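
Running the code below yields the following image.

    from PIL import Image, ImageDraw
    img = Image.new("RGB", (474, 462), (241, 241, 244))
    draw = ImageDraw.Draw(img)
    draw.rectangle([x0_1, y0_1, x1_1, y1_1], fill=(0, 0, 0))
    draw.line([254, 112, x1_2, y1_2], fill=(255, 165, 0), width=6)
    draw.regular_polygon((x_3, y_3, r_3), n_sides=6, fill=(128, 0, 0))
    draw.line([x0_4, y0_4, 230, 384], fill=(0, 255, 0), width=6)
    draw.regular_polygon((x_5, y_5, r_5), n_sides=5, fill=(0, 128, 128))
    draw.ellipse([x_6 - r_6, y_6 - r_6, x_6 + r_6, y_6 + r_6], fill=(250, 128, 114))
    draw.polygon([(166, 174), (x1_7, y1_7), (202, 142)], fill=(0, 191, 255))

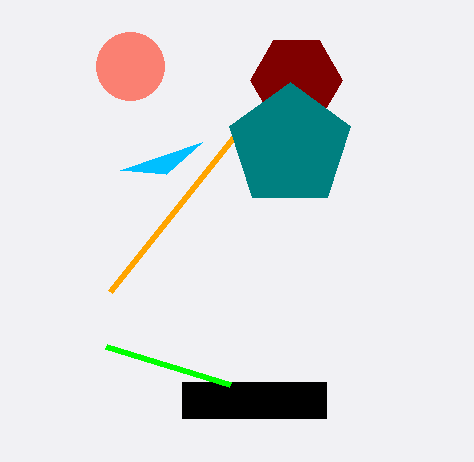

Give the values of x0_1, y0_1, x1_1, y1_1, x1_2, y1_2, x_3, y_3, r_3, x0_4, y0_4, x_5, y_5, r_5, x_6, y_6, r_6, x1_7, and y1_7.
x0_1 = 182; y0_1 = 382; x1_1 = 326; y1_1 = 418; x1_2 = 110; y1_2 = 292; x_3 = 296; y_3 = 80; r_3 = 46; x0_4 = 106; y0_4 = 346; x_5 = 290; y_5 = 146; r_5 = 64; x_6 = 130; y_6 = 66; r_6 = 34; x1_7 = 120; y1_7 = 170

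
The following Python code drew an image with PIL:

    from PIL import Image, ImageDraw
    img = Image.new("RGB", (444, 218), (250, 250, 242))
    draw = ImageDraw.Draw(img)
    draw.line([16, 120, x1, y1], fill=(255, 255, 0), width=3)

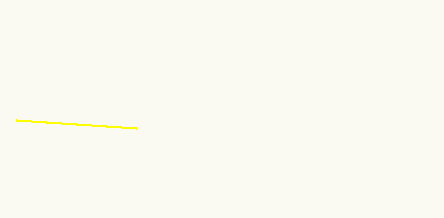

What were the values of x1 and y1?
x1 = 136; y1 = 128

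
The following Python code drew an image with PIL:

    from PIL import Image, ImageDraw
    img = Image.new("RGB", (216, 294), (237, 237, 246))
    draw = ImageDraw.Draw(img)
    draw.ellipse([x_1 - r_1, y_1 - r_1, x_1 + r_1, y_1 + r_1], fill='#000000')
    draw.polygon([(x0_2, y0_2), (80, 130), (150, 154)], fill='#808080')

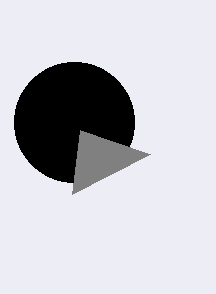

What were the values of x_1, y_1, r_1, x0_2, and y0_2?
x_1 = 74; y_1 = 122; r_1 = 60; x0_2 = 72; y0_2 = 194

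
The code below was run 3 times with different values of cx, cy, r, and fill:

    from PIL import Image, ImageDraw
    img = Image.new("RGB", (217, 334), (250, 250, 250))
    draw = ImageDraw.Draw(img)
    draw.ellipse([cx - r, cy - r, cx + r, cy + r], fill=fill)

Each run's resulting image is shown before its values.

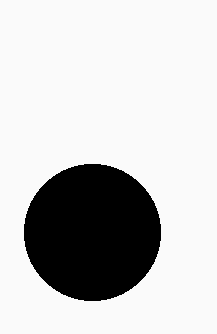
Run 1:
cx = 92, cy = 232, r = 68, fill = 'black'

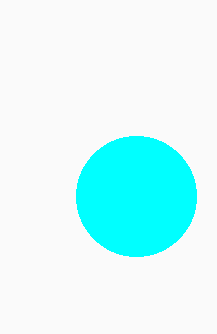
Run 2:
cx = 136
cy = 196
r = 60
fill = 'cyan'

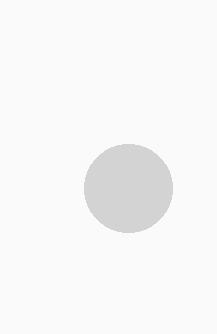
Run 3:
cx = 128
cy = 188
r = 44
fill = 'lightgray'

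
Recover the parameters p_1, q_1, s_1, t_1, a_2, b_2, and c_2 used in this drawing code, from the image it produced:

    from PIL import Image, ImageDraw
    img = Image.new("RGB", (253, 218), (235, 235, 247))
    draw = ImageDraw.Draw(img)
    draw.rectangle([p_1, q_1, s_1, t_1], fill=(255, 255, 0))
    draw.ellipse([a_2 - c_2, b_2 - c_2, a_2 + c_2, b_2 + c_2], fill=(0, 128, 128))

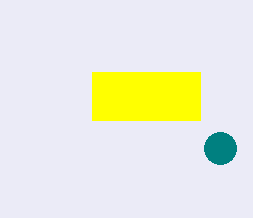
p_1 = 92, q_1 = 72, s_1 = 200, t_1 = 120, a_2 = 220, b_2 = 148, c_2 = 16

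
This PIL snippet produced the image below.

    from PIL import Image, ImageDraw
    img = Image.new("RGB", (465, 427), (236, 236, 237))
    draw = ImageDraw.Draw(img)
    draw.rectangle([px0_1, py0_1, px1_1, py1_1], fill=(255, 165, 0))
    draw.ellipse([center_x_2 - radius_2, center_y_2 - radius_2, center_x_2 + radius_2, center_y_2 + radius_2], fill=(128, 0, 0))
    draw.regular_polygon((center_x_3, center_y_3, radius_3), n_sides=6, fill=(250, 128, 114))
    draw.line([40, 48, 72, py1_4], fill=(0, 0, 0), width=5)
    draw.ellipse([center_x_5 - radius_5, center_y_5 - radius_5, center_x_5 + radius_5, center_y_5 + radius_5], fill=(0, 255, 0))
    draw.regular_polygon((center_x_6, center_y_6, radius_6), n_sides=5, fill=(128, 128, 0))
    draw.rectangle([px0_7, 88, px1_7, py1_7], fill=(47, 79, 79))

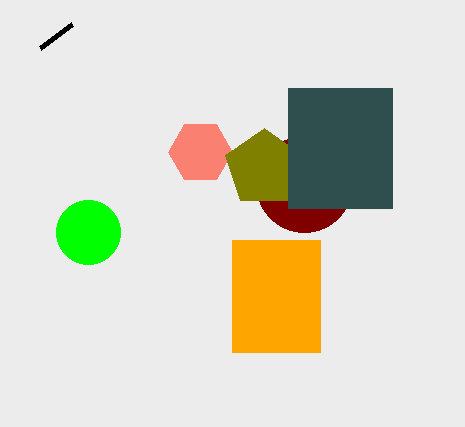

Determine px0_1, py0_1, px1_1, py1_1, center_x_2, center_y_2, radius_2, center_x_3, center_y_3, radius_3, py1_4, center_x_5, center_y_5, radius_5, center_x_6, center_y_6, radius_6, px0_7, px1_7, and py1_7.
px0_1 = 232, py0_1 = 240, px1_1 = 320, py1_1 = 352, center_x_2 = 304, center_y_2 = 184, radius_2 = 48, center_x_3 = 200, center_y_3 = 152, radius_3 = 32, py1_4 = 24, center_x_5 = 88, center_y_5 = 232, radius_5 = 32, center_x_6 = 264, center_y_6 = 168, radius_6 = 40, px0_7 = 288, px1_7 = 392, py1_7 = 208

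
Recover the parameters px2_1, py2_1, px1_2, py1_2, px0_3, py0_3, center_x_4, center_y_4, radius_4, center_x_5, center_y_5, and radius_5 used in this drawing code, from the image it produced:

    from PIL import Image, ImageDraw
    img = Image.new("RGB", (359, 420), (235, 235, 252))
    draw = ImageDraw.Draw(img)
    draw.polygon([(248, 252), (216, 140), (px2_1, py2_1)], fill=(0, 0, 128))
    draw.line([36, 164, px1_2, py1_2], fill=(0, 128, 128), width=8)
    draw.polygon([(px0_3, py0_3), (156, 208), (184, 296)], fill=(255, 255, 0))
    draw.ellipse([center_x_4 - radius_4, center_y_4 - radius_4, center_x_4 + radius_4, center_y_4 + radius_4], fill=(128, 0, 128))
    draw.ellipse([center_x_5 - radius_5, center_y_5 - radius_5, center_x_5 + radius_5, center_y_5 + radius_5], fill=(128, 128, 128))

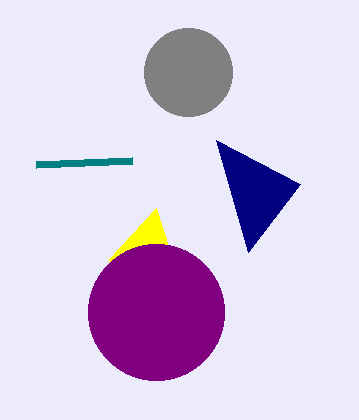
px2_1 = 300, py2_1 = 184, px1_2 = 132, py1_2 = 160, px0_3 = 108, py0_3 = 260, center_x_4 = 156, center_y_4 = 312, radius_4 = 68, center_x_5 = 188, center_y_5 = 72, radius_5 = 44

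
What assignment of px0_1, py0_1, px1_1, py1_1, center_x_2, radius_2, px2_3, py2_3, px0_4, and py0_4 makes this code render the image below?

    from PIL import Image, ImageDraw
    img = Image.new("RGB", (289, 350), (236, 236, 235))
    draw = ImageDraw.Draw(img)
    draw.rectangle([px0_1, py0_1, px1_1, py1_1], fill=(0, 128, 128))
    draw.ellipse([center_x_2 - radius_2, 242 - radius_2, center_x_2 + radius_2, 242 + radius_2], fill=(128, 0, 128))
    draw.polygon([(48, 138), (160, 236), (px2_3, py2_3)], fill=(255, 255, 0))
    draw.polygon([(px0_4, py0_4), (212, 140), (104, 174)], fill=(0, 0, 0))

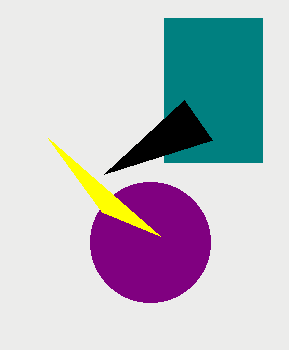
px0_1 = 164, py0_1 = 18, px1_1 = 262, py1_1 = 162, center_x_2 = 150, radius_2 = 60, px2_3 = 102, py2_3 = 212, px0_4 = 184, py0_4 = 100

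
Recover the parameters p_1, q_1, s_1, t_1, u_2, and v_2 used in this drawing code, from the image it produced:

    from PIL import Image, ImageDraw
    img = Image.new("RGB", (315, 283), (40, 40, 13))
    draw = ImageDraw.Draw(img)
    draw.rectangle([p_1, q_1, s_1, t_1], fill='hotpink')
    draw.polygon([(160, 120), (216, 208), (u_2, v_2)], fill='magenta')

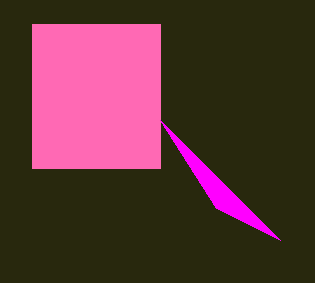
p_1 = 32, q_1 = 24, s_1 = 160, t_1 = 168, u_2 = 280, v_2 = 240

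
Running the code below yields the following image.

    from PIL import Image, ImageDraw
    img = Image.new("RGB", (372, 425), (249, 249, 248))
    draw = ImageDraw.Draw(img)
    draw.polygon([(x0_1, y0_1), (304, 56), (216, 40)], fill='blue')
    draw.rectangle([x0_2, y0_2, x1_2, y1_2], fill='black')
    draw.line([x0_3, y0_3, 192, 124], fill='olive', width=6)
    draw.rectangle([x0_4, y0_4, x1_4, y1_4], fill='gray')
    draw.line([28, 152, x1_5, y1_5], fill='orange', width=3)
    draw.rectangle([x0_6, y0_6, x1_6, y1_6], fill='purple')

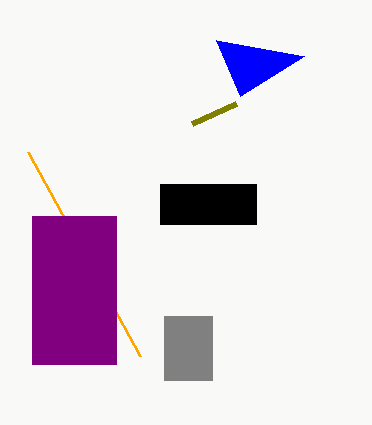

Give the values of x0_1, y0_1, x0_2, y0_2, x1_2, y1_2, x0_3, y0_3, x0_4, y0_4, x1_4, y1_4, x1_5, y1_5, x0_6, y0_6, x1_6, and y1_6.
x0_1 = 240, y0_1 = 96, x0_2 = 160, y0_2 = 184, x1_2 = 256, y1_2 = 224, x0_3 = 236, y0_3 = 104, x0_4 = 164, y0_4 = 316, x1_4 = 212, y1_4 = 380, x1_5 = 140, y1_5 = 356, x0_6 = 32, y0_6 = 216, x1_6 = 116, y1_6 = 364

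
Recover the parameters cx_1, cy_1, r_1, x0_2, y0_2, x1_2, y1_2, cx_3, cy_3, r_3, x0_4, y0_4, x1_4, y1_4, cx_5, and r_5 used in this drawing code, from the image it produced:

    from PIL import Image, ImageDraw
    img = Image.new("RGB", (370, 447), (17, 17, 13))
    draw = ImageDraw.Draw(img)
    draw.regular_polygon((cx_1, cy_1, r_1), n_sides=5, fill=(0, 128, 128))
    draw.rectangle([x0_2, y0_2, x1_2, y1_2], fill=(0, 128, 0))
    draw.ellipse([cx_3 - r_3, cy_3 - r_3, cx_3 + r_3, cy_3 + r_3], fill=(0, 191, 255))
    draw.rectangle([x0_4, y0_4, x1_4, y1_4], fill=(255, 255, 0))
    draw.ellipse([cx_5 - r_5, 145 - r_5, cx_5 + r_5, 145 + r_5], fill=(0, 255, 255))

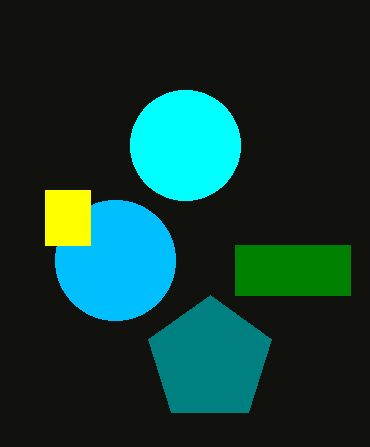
cx_1 = 210, cy_1 = 360, r_1 = 65, x0_2 = 235, y0_2 = 245, x1_2 = 350, y1_2 = 295, cx_3 = 115, cy_3 = 260, r_3 = 60, x0_4 = 45, y0_4 = 190, x1_4 = 90, y1_4 = 245, cx_5 = 185, r_5 = 55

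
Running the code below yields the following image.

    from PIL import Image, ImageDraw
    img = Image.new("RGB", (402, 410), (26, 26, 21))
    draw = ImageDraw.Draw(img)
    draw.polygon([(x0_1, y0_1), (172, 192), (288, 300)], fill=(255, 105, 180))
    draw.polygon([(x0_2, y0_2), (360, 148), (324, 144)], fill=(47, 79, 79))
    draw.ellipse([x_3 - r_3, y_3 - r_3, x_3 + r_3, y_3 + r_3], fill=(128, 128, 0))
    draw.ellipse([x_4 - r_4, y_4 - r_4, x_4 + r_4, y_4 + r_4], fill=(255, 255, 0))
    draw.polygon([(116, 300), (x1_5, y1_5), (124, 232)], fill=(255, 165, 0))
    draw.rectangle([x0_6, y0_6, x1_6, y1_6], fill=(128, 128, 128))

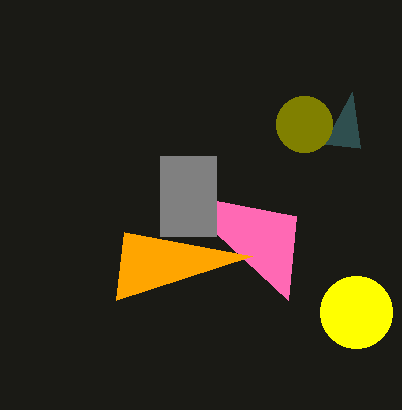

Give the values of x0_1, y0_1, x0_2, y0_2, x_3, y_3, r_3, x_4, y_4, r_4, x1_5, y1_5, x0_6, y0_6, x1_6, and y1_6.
x0_1 = 296
y0_1 = 216
x0_2 = 352
y0_2 = 92
x_3 = 304
y_3 = 124
r_3 = 28
x_4 = 356
y_4 = 312
r_4 = 36
x1_5 = 252
y1_5 = 256
x0_6 = 160
y0_6 = 156
x1_6 = 216
y1_6 = 236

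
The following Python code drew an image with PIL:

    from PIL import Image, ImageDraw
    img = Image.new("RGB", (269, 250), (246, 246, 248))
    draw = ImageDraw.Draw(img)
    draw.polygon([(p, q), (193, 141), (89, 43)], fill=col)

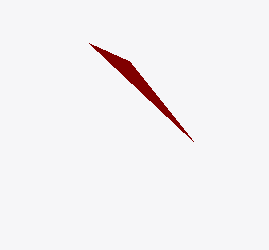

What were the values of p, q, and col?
p = 129; q = 61; col = 'maroon'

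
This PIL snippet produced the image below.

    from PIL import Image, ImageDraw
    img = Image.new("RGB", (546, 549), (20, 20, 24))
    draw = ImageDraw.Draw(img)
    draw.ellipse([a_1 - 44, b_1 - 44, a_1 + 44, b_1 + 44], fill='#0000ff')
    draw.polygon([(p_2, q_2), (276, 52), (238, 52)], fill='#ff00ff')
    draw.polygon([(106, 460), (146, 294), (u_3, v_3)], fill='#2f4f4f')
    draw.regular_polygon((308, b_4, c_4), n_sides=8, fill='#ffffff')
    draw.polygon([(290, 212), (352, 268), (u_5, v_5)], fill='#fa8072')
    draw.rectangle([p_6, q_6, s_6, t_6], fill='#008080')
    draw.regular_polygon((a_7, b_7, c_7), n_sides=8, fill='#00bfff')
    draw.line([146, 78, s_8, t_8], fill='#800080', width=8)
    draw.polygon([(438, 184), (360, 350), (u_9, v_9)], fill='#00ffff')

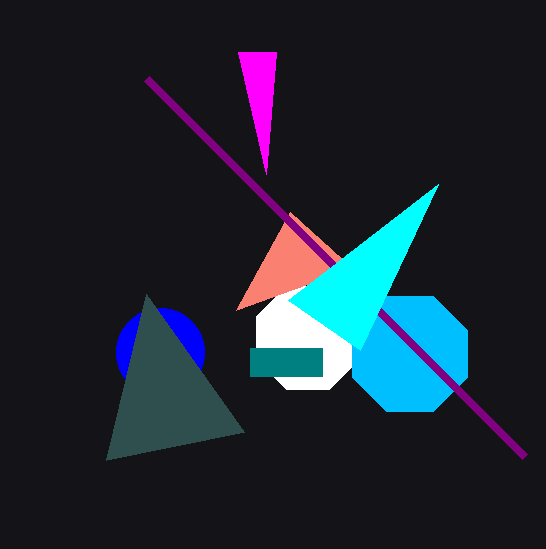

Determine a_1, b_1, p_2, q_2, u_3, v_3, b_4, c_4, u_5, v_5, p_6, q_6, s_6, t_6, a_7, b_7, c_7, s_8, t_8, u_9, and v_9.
a_1 = 160; b_1 = 352; p_2 = 266; q_2 = 174; u_3 = 244; v_3 = 432; b_4 = 338; c_4 = 56; u_5 = 236; v_5 = 310; p_6 = 250; q_6 = 348; s_6 = 322; t_6 = 376; a_7 = 410; b_7 = 354; c_7 = 62; s_8 = 524; t_8 = 456; u_9 = 288; v_9 = 300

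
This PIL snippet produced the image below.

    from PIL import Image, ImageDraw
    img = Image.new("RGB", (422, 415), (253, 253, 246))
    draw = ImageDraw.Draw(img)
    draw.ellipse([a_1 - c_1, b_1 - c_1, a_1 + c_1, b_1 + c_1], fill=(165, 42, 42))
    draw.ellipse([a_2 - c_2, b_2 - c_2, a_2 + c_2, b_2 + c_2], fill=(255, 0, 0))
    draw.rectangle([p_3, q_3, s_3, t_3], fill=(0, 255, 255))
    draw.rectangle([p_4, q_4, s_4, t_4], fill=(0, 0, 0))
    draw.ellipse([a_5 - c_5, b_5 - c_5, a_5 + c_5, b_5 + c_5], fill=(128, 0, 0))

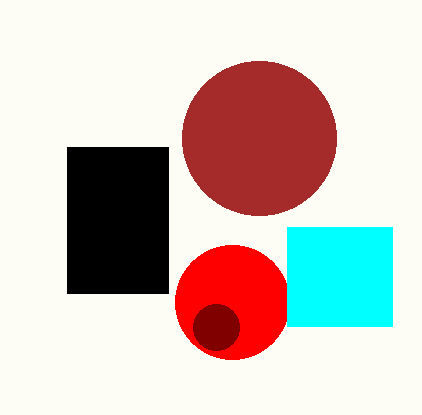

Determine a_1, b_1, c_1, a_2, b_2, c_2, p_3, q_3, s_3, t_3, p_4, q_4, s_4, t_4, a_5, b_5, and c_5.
a_1 = 259; b_1 = 138; c_1 = 77; a_2 = 232; b_2 = 302; c_2 = 57; p_3 = 287; q_3 = 227; s_3 = 392; t_3 = 326; p_4 = 67; q_4 = 147; s_4 = 168; t_4 = 293; a_5 = 216; b_5 = 327; c_5 = 23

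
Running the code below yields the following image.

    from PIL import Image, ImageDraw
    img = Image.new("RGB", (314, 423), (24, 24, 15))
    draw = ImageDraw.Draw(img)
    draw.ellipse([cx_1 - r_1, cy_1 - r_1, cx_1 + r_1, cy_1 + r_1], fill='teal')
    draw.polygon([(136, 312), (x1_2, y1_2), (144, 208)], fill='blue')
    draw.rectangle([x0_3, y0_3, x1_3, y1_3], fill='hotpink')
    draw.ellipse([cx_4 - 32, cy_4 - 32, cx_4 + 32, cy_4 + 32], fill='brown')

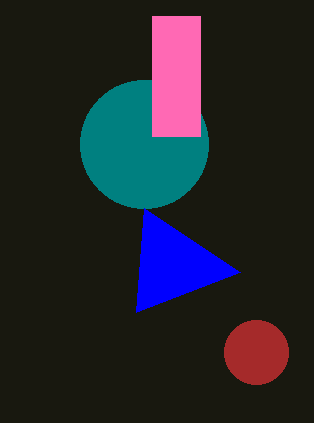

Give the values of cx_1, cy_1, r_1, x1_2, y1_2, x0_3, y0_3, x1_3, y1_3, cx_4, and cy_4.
cx_1 = 144; cy_1 = 144; r_1 = 64; x1_2 = 240; y1_2 = 272; x0_3 = 152; y0_3 = 16; x1_3 = 200; y1_3 = 136; cx_4 = 256; cy_4 = 352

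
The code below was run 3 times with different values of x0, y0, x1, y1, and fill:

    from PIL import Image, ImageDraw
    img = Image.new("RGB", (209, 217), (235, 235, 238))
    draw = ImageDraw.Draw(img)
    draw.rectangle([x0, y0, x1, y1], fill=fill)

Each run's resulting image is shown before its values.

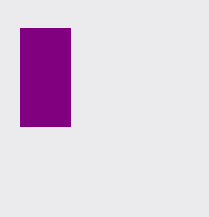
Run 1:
x0 = 20; y0 = 28; x1 = 70; y1 = 126; fill = 'purple'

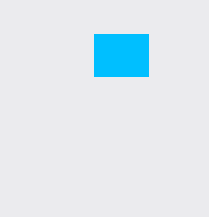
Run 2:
x0 = 94
y0 = 34
x1 = 148
y1 = 76
fill = 'deepskyblue'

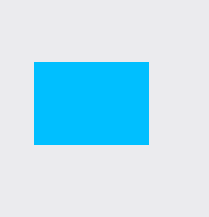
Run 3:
x0 = 34, y0 = 62, x1 = 148, y1 = 144, fill = 'deepskyblue'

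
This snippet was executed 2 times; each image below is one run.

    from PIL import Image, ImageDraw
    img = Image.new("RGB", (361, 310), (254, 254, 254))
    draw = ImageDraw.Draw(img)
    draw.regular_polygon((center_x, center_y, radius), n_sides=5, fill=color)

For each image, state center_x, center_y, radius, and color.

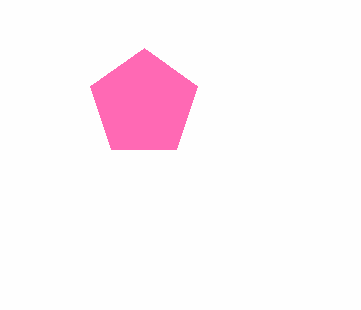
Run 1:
center_x = 144, center_y = 104, radius = 56, color = 'hotpink'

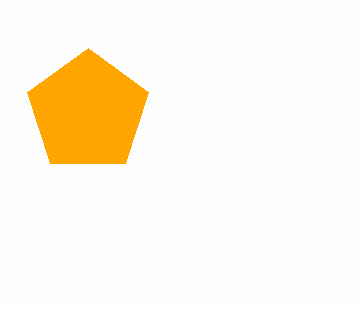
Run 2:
center_x = 88, center_y = 112, radius = 64, color = 'orange'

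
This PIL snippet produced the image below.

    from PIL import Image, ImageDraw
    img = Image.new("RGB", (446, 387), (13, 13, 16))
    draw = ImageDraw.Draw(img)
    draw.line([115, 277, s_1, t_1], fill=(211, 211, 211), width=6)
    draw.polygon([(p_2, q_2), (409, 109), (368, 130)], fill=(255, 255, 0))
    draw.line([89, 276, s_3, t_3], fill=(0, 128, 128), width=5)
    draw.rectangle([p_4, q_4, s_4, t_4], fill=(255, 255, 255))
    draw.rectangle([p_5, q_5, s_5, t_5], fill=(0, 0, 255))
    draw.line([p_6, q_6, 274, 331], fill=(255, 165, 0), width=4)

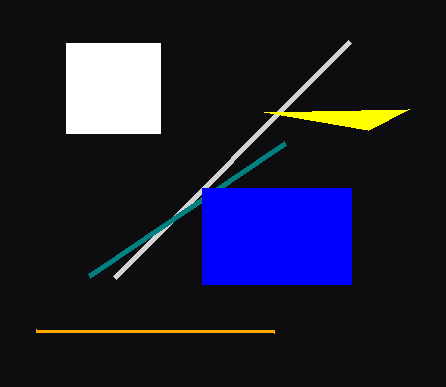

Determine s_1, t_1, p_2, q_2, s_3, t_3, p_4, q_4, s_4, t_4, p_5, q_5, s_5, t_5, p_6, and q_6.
s_1 = 350, t_1 = 41, p_2 = 264, q_2 = 112, s_3 = 285, t_3 = 143, p_4 = 66, q_4 = 43, s_4 = 160, t_4 = 133, p_5 = 202, q_5 = 188, s_5 = 351, t_5 = 284, p_6 = 36, q_6 = 330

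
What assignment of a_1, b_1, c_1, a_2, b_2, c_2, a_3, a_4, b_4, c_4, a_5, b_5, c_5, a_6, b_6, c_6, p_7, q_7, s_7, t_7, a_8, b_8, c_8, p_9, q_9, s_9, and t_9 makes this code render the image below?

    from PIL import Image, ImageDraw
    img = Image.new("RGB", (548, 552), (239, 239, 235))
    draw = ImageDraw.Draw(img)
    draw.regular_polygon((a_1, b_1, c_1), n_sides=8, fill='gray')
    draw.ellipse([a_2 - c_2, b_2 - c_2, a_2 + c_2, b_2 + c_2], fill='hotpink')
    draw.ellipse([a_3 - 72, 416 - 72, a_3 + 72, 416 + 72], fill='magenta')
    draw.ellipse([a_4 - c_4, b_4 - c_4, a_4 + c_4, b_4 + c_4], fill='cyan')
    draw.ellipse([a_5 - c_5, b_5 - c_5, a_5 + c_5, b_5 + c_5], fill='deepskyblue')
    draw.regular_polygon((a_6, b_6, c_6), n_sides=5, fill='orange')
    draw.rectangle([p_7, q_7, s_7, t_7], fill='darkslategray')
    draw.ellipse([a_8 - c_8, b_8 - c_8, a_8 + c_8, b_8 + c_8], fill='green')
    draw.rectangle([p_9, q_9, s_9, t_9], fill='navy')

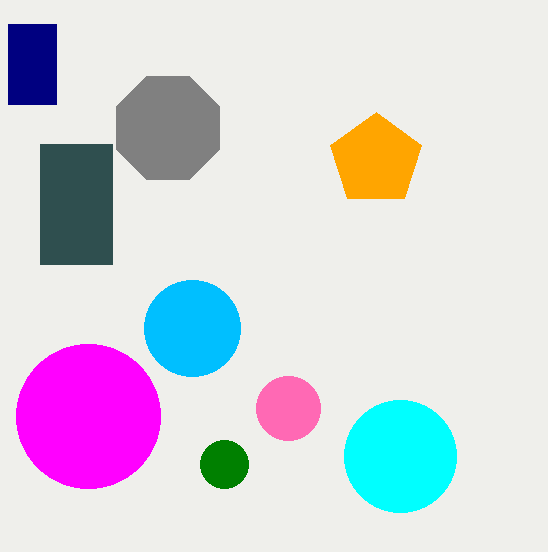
a_1 = 168, b_1 = 128, c_1 = 56, a_2 = 288, b_2 = 408, c_2 = 32, a_3 = 88, a_4 = 400, b_4 = 456, c_4 = 56, a_5 = 192, b_5 = 328, c_5 = 48, a_6 = 376, b_6 = 160, c_6 = 48, p_7 = 40, q_7 = 144, s_7 = 112, t_7 = 264, a_8 = 224, b_8 = 464, c_8 = 24, p_9 = 8, q_9 = 24, s_9 = 56, t_9 = 104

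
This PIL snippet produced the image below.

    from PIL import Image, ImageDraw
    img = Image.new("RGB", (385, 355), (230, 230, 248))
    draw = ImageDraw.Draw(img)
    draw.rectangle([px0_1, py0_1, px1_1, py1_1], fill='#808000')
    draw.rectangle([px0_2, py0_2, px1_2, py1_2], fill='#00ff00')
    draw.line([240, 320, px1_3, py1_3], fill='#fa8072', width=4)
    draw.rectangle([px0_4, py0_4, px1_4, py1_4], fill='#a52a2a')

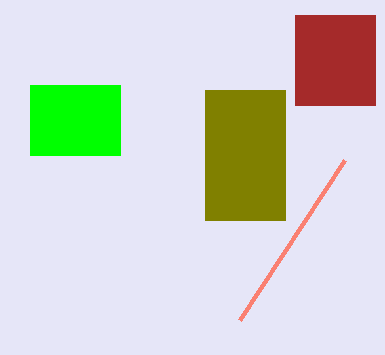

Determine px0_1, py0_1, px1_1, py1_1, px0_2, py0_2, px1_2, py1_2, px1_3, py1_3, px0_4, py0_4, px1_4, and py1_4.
px0_1 = 205; py0_1 = 90; px1_1 = 285; py1_1 = 220; px0_2 = 30; py0_2 = 85; px1_2 = 120; py1_2 = 155; px1_3 = 345; py1_3 = 160; px0_4 = 295; py0_4 = 15; px1_4 = 375; py1_4 = 105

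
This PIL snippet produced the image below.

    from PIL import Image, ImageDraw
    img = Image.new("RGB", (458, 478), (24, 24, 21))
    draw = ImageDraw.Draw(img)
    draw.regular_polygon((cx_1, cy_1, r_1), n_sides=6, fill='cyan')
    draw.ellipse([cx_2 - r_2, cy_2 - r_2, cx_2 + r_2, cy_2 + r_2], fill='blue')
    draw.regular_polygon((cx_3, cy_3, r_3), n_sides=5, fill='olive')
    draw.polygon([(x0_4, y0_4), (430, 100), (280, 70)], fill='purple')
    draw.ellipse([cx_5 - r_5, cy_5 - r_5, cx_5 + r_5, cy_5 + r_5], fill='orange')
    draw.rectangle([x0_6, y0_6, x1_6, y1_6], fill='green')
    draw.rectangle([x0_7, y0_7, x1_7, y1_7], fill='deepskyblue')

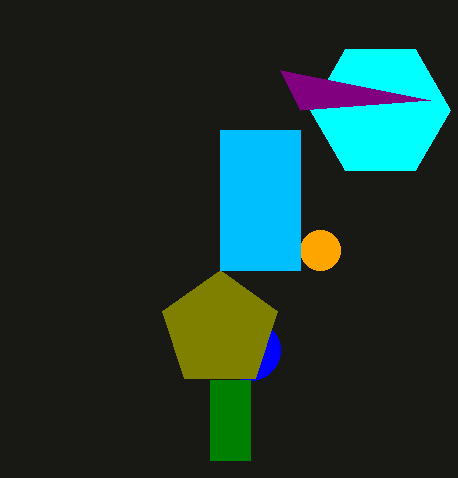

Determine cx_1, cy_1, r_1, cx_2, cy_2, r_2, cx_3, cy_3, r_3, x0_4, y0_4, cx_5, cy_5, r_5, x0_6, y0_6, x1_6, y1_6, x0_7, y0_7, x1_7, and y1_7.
cx_1 = 380, cy_1 = 110, r_1 = 70, cx_2 = 250, cy_2 = 350, r_2 = 30, cx_3 = 220, cy_3 = 330, r_3 = 60, x0_4 = 300, y0_4 = 110, cx_5 = 320, cy_5 = 250, r_5 = 20, x0_6 = 210, y0_6 = 380, x1_6 = 250, y1_6 = 460, x0_7 = 220, y0_7 = 130, x1_7 = 300, y1_7 = 270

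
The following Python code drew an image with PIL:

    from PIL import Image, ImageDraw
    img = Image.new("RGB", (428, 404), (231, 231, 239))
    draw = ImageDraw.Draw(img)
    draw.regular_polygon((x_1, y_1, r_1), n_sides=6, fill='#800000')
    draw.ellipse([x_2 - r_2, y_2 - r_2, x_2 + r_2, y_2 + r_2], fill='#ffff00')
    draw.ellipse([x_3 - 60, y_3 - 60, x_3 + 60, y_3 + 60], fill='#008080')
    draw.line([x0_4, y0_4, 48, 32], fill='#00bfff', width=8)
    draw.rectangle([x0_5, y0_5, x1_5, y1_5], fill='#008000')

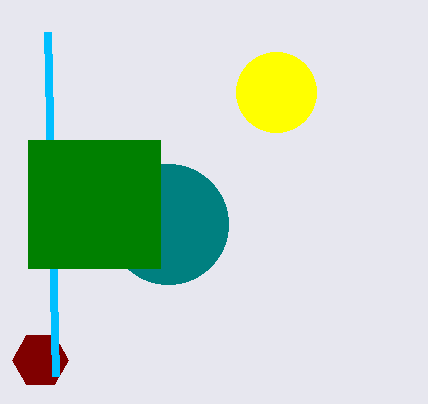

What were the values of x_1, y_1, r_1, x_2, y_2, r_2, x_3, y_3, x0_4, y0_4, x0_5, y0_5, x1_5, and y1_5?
x_1 = 40; y_1 = 360; r_1 = 28; x_2 = 276; y_2 = 92; r_2 = 40; x_3 = 168; y_3 = 224; x0_4 = 56; y0_4 = 376; x0_5 = 28; y0_5 = 140; x1_5 = 160; y1_5 = 268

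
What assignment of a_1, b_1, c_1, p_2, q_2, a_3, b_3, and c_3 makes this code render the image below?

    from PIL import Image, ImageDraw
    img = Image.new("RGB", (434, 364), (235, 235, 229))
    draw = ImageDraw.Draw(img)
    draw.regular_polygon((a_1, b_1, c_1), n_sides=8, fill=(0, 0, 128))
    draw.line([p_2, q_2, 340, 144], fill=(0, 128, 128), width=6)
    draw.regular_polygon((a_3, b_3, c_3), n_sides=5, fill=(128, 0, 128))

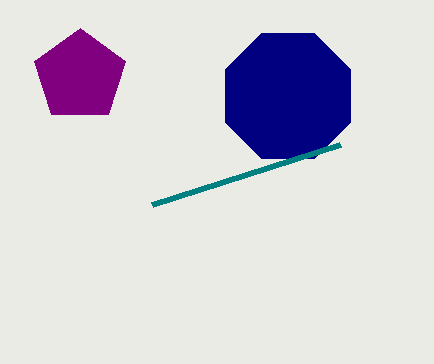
a_1 = 288, b_1 = 96, c_1 = 68, p_2 = 152, q_2 = 204, a_3 = 80, b_3 = 76, c_3 = 48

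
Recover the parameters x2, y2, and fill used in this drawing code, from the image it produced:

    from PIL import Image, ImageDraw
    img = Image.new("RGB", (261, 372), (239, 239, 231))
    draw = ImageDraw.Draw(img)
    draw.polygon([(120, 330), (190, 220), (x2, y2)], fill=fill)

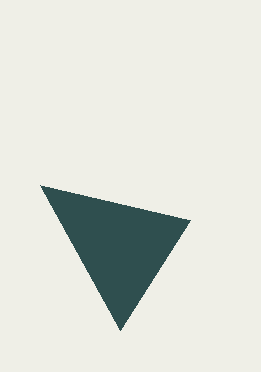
x2 = 40, y2 = 185, fill = 'darkslategray'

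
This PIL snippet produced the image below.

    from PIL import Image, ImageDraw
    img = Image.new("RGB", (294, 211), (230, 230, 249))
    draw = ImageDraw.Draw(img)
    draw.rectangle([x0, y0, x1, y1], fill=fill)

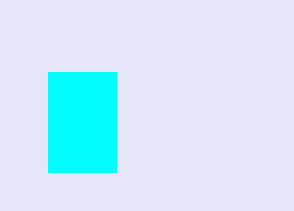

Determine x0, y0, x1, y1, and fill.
x0 = 48
y0 = 72
x1 = 116
y1 = 172
fill = 'cyan'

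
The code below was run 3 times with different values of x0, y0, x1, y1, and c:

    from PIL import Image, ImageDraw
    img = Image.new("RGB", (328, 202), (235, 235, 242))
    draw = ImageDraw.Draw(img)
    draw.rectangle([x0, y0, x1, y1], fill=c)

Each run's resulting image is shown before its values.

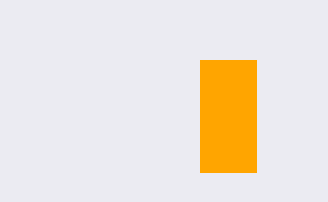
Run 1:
x0 = 200
y0 = 60
x1 = 256
y1 = 172
c = 'orange'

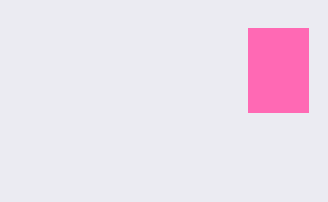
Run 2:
x0 = 248, y0 = 28, x1 = 308, y1 = 112, c = 'hotpink'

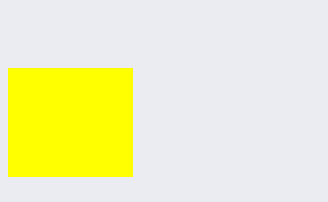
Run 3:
x0 = 8
y0 = 68
x1 = 132
y1 = 176
c = 'yellow'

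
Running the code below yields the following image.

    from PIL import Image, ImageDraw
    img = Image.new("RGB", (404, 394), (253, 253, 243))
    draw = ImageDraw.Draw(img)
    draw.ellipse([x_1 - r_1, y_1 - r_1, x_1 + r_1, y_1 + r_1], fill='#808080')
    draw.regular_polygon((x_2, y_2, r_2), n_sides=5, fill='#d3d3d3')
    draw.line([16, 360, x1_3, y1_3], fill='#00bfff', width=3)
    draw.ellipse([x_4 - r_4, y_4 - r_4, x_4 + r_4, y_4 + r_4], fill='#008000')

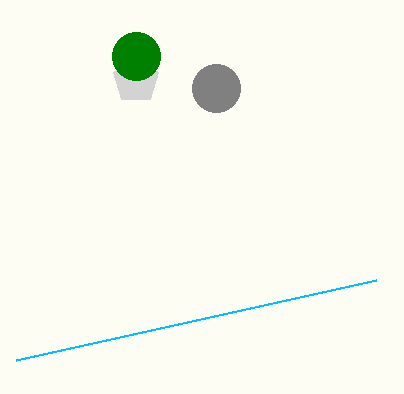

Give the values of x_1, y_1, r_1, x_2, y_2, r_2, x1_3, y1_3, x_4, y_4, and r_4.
x_1 = 216; y_1 = 88; r_1 = 24; x_2 = 136; y_2 = 80; r_2 = 24; x1_3 = 376; y1_3 = 280; x_4 = 136; y_4 = 56; r_4 = 24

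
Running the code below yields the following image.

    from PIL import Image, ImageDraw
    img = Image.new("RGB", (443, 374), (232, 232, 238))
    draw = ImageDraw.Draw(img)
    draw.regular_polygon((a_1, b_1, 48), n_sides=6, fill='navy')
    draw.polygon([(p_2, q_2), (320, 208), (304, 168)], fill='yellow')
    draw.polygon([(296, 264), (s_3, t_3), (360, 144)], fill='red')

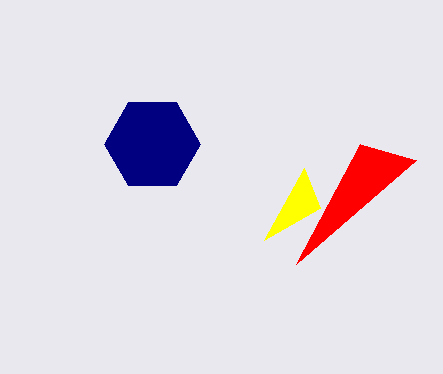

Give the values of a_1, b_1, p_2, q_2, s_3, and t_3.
a_1 = 152, b_1 = 144, p_2 = 264, q_2 = 240, s_3 = 416, t_3 = 160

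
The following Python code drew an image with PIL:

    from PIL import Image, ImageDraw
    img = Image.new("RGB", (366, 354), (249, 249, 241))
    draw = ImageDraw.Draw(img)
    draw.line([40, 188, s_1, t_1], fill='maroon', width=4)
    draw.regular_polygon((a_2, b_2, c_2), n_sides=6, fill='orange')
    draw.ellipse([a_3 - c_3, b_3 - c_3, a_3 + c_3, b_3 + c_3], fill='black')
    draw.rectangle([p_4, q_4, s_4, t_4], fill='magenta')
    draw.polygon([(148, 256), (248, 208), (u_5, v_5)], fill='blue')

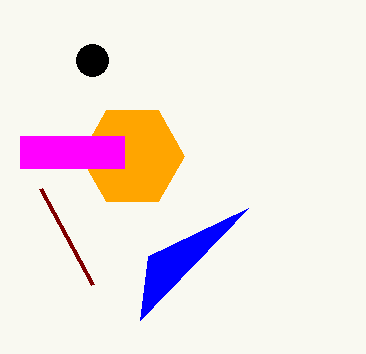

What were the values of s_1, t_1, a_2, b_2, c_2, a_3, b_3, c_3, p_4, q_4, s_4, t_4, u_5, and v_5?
s_1 = 92
t_1 = 284
a_2 = 132
b_2 = 156
c_2 = 52
a_3 = 92
b_3 = 60
c_3 = 16
p_4 = 20
q_4 = 136
s_4 = 124
t_4 = 168
u_5 = 140
v_5 = 320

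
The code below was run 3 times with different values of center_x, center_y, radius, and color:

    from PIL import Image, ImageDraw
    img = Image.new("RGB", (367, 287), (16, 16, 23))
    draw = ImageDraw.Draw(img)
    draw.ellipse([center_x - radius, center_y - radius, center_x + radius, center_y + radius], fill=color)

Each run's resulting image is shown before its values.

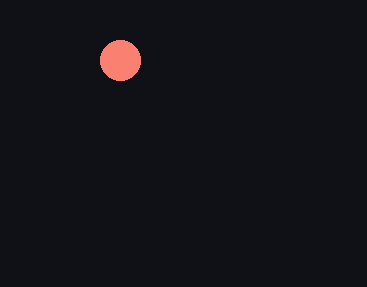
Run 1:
center_x = 120, center_y = 60, radius = 20, color = 'salmon'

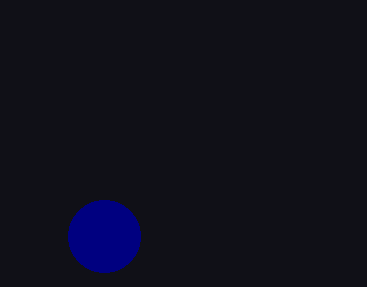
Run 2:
center_x = 104
center_y = 236
radius = 36
color = 'navy'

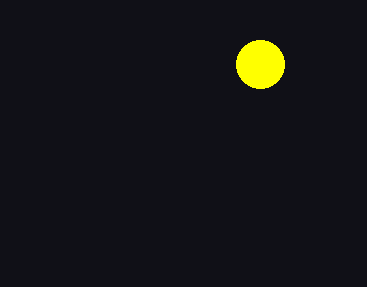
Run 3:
center_x = 260; center_y = 64; radius = 24; color = 'yellow'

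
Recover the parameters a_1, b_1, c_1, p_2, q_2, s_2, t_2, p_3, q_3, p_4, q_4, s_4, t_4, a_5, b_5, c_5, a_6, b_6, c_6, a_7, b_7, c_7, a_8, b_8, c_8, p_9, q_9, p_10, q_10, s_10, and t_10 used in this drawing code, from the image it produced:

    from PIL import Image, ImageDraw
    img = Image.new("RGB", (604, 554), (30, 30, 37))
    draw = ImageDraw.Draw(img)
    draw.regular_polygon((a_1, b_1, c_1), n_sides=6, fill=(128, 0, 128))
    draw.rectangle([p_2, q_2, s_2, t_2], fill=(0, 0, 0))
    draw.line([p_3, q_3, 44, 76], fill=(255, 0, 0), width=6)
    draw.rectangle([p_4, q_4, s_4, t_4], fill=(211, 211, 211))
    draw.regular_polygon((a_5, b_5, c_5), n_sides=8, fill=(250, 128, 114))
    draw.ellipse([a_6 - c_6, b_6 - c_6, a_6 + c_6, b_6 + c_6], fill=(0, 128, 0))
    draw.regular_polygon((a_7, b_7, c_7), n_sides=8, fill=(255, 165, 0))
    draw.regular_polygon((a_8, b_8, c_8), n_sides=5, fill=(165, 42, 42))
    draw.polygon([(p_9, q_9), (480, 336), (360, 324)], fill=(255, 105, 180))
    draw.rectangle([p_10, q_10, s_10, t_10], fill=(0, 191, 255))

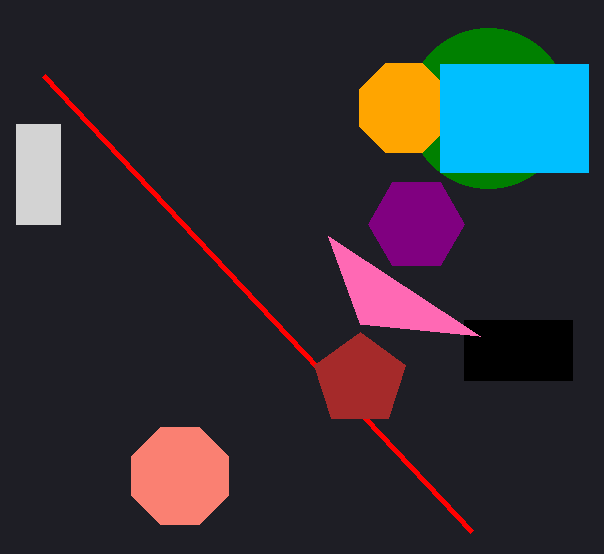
a_1 = 416
b_1 = 224
c_1 = 48
p_2 = 464
q_2 = 320
s_2 = 572
t_2 = 380
p_3 = 472
q_3 = 532
p_4 = 16
q_4 = 124
s_4 = 60
t_4 = 224
a_5 = 180
b_5 = 476
c_5 = 52
a_6 = 488
b_6 = 108
c_6 = 80
a_7 = 404
b_7 = 108
c_7 = 48
a_8 = 360
b_8 = 380
c_8 = 48
p_9 = 328
q_9 = 236
p_10 = 440
q_10 = 64
s_10 = 588
t_10 = 172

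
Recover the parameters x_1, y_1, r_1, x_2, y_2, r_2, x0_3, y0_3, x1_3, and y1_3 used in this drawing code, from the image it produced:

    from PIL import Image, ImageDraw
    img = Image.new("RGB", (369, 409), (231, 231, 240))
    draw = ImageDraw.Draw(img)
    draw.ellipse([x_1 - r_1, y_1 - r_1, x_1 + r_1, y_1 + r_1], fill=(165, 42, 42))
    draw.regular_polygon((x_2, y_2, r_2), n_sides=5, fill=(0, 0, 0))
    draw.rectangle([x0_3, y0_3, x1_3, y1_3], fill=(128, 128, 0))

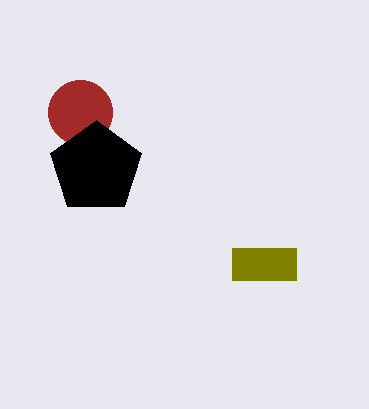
x_1 = 80, y_1 = 112, r_1 = 32, x_2 = 96, y_2 = 168, r_2 = 48, x0_3 = 232, y0_3 = 248, x1_3 = 296, y1_3 = 280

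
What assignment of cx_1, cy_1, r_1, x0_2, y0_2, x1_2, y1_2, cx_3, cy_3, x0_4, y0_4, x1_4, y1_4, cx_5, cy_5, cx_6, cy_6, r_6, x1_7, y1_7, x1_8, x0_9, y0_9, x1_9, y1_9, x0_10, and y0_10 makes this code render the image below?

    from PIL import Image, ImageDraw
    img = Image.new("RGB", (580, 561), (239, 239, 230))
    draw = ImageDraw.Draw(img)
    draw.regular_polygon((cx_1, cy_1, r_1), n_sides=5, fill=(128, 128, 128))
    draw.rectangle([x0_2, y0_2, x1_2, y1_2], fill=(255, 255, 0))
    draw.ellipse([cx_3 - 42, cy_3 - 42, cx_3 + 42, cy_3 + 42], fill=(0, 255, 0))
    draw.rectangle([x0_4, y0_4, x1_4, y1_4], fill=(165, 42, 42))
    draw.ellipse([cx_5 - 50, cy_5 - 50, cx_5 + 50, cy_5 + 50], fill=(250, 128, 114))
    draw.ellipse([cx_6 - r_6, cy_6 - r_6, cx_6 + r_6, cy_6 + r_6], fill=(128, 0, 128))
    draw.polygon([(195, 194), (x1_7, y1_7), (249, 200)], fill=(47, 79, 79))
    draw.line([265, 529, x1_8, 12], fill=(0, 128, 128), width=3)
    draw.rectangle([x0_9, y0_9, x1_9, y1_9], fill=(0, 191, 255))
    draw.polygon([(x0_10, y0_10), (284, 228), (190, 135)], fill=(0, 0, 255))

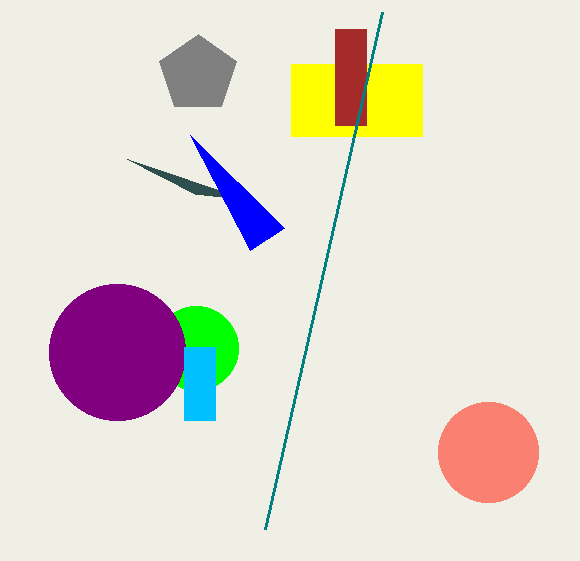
cx_1 = 198
cy_1 = 74
r_1 = 40
x0_2 = 291
y0_2 = 64
x1_2 = 422
y1_2 = 136
cx_3 = 196
cy_3 = 348
x0_4 = 335
y0_4 = 29
x1_4 = 366
y1_4 = 125
cx_5 = 488
cy_5 = 452
cx_6 = 117
cy_6 = 352
r_6 = 68
x1_7 = 127
y1_7 = 159
x1_8 = 382
x0_9 = 184
y0_9 = 347
x1_9 = 215
y1_9 = 420
x0_10 = 250
y0_10 = 250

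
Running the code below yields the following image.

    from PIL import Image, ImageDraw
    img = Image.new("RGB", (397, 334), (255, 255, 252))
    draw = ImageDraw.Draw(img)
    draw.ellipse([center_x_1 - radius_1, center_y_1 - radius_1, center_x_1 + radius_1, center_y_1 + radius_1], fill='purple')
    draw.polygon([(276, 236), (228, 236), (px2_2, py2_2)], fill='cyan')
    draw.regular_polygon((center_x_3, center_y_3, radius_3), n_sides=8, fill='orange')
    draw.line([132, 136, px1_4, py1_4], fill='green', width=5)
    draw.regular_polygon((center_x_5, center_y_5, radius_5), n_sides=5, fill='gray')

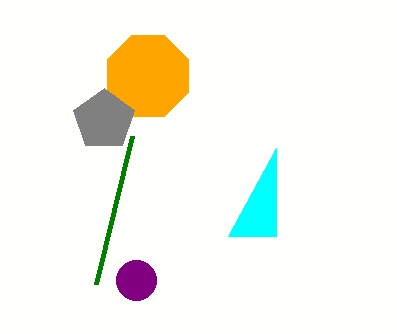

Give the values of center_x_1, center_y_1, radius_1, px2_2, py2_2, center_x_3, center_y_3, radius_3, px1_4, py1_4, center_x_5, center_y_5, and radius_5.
center_x_1 = 136, center_y_1 = 280, radius_1 = 20, px2_2 = 276, py2_2 = 148, center_x_3 = 148, center_y_3 = 76, radius_3 = 44, px1_4 = 96, py1_4 = 284, center_x_5 = 104, center_y_5 = 120, radius_5 = 32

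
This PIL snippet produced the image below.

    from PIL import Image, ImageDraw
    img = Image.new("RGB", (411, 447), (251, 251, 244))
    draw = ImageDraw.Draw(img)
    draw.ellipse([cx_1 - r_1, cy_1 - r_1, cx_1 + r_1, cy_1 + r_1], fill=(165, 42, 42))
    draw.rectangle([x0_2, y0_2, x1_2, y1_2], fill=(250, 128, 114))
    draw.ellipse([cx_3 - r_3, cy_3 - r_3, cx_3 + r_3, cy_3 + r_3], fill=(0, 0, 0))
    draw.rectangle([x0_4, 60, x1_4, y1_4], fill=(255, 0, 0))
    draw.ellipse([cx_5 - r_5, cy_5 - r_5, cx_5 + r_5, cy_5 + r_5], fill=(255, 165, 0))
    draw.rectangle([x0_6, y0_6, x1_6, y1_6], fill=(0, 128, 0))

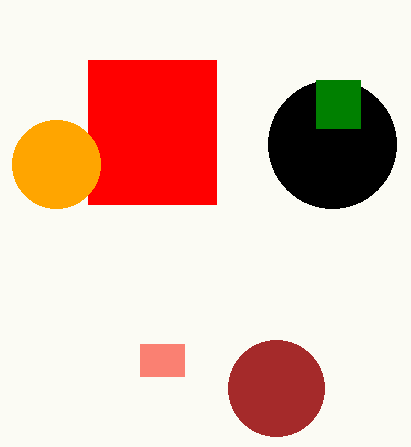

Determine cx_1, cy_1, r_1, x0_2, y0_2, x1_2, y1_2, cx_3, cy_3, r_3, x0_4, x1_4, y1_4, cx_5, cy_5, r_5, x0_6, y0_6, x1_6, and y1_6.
cx_1 = 276
cy_1 = 388
r_1 = 48
x0_2 = 140
y0_2 = 344
x1_2 = 184
y1_2 = 376
cx_3 = 332
cy_3 = 144
r_3 = 64
x0_4 = 88
x1_4 = 216
y1_4 = 204
cx_5 = 56
cy_5 = 164
r_5 = 44
x0_6 = 316
y0_6 = 80
x1_6 = 360
y1_6 = 128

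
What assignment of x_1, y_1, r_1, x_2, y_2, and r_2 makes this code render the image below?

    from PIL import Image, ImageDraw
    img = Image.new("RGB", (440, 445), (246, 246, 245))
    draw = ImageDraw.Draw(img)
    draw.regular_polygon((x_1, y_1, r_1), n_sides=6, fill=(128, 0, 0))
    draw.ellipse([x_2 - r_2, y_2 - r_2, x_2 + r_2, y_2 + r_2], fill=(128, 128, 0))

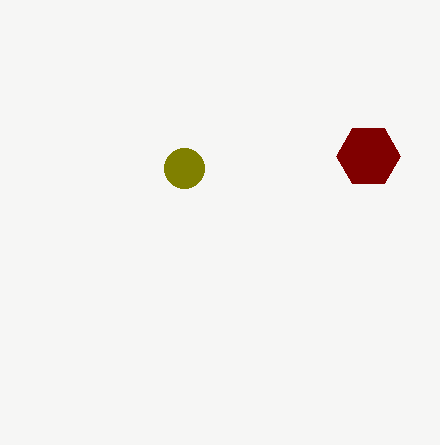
x_1 = 368
y_1 = 156
r_1 = 32
x_2 = 184
y_2 = 168
r_2 = 20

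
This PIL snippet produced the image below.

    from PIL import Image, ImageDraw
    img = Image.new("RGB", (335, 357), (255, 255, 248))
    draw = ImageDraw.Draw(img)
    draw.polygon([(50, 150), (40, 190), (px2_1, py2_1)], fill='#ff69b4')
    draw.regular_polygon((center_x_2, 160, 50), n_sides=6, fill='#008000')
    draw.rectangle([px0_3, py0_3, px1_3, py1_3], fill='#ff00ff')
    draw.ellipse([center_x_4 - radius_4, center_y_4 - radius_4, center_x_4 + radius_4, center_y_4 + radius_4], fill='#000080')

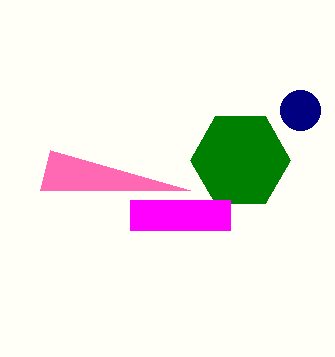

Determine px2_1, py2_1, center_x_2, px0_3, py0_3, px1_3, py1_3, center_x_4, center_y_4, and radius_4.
px2_1 = 190
py2_1 = 190
center_x_2 = 240
px0_3 = 130
py0_3 = 200
px1_3 = 230
py1_3 = 230
center_x_4 = 300
center_y_4 = 110
radius_4 = 20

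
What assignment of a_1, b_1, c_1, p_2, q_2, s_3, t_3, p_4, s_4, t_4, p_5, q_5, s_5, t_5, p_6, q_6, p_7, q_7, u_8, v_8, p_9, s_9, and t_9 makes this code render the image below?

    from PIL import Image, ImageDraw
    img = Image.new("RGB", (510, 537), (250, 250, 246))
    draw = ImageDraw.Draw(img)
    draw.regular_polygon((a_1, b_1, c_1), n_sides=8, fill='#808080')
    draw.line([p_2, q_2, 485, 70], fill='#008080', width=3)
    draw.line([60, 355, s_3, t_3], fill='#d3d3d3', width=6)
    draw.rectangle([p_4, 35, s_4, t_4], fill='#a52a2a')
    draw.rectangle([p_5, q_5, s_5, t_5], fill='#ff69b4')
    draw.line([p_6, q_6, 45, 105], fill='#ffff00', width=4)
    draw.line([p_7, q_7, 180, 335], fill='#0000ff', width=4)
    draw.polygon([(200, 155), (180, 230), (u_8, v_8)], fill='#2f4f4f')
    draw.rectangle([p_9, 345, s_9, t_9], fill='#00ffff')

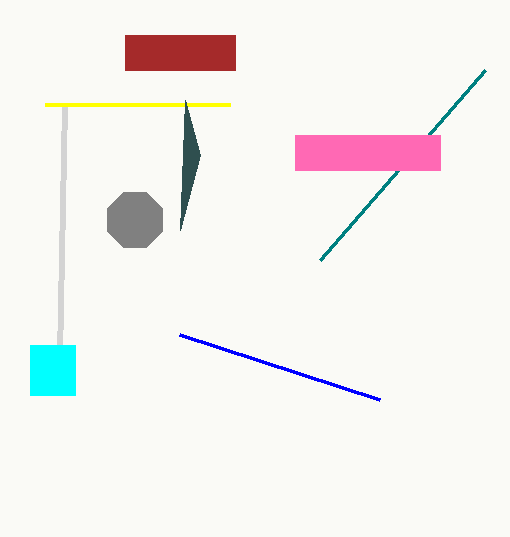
a_1 = 135
b_1 = 220
c_1 = 30
p_2 = 320
q_2 = 260
s_3 = 65
t_3 = 105
p_4 = 125
s_4 = 235
t_4 = 70
p_5 = 295
q_5 = 135
s_5 = 440
t_5 = 170
p_6 = 230
q_6 = 105
p_7 = 380
q_7 = 400
u_8 = 185
v_8 = 100
p_9 = 30
s_9 = 75
t_9 = 395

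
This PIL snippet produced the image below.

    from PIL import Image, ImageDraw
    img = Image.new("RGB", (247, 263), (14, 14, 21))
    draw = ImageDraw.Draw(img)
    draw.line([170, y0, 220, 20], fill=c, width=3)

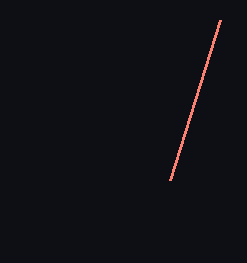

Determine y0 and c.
y0 = 180, c = 'salmon'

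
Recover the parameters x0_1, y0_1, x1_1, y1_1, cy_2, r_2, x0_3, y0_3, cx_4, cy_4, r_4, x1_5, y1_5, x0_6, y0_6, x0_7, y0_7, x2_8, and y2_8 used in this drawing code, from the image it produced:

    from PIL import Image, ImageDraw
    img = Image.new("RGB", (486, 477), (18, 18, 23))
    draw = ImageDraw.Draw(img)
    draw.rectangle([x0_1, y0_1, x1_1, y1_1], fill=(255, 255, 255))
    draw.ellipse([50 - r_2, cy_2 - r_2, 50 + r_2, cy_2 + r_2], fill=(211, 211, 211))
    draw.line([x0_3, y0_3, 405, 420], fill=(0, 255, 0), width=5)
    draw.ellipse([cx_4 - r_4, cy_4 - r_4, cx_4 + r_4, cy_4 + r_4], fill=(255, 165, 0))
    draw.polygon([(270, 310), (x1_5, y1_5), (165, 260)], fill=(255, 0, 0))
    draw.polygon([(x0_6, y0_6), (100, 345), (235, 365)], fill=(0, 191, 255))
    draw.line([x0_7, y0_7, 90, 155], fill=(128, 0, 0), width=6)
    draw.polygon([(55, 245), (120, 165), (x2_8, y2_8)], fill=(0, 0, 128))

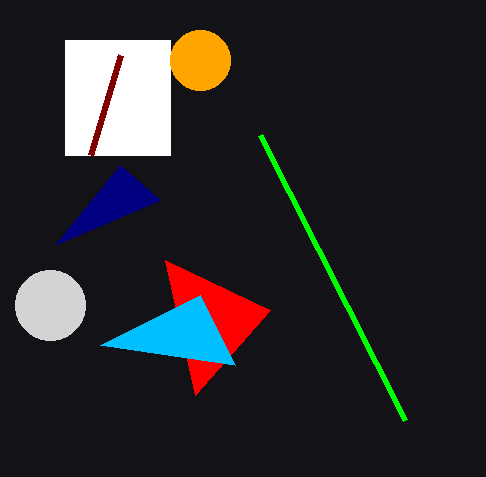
x0_1 = 65, y0_1 = 40, x1_1 = 170, y1_1 = 155, cy_2 = 305, r_2 = 35, x0_3 = 260, y0_3 = 135, cx_4 = 200, cy_4 = 60, r_4 = 30, x1_5 = 195, y1_5 = 395, x0_6 = 200, y0_6 = 295, x0_7 = 120, y0_7 = 55, x2_8 = 160, y2_8 = 200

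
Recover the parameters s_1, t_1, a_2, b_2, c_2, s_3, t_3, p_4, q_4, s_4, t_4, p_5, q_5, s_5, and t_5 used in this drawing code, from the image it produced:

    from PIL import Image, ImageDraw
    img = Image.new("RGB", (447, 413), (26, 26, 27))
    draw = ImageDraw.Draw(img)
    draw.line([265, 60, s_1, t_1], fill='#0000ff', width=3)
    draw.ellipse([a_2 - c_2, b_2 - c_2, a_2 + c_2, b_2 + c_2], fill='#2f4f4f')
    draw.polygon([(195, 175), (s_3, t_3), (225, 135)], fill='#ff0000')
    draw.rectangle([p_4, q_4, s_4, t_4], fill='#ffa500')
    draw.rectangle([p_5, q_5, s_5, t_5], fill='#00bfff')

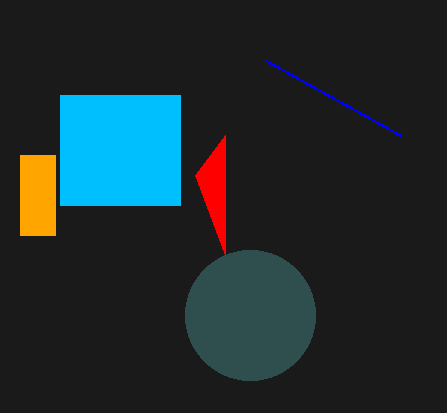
s_1 = 400, t_1 = 135, a_2 = 250, b_2 = 315, c_2 = 65, s_3 = 225, t_3 = 255, p_4 = 20, q_4 = 155, s_4 = 55, t_4 = 235, p_5 = 60, q_5 = 95, s_5 = 180, t_5 = 205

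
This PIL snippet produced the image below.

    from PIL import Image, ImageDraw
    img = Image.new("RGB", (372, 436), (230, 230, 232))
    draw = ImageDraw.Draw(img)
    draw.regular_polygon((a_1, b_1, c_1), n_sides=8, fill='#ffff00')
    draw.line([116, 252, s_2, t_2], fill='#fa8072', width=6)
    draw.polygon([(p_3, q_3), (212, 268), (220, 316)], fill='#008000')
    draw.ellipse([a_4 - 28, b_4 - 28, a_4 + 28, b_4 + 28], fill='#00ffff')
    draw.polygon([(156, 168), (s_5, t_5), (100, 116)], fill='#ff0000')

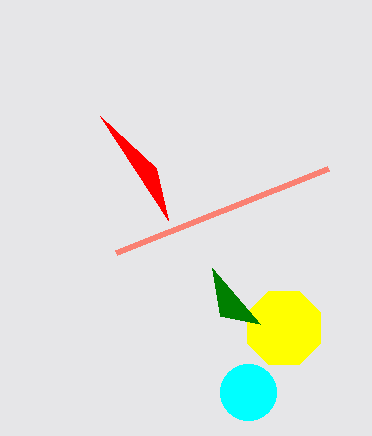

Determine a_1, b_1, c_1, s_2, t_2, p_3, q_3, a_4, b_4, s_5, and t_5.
a_1 = 284
b_1 = 328
c_1 = 40
s_2 = 328
t_2 = 168
p_3 = 260
q_3 = 324
a_4 = 248
b_4 = 392
s_5 = 168
t_5 = 220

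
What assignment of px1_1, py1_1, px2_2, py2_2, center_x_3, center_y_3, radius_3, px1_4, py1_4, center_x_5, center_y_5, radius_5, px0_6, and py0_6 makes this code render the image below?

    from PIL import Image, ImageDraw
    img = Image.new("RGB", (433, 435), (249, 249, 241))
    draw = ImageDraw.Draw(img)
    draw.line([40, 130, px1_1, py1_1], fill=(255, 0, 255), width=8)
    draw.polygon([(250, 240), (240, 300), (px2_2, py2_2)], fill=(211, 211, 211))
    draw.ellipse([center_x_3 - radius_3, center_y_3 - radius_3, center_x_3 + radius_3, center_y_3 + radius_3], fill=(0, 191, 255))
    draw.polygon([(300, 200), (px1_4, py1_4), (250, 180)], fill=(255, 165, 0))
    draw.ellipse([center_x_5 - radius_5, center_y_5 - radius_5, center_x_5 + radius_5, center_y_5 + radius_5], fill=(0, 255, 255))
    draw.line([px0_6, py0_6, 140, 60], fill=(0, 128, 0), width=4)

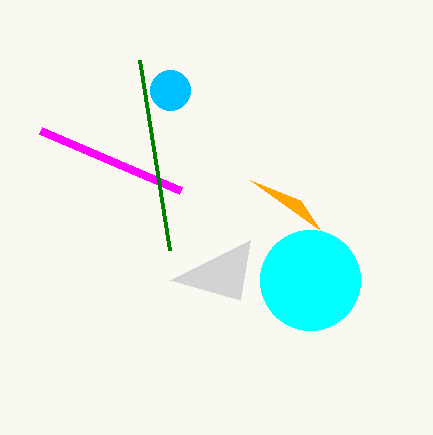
px1_1 = 180, py1_1 = 190, px2_2 = 170, py2_2 = 280, center_x_3 = 170, center_y_3 = 90, radius_3 = 20, px1_4 = 320, py1_4 = 230, center_x_5 = 310, center_y_5 = 280, radius_5 = 50, px0_6 = 170, py0_6 = 250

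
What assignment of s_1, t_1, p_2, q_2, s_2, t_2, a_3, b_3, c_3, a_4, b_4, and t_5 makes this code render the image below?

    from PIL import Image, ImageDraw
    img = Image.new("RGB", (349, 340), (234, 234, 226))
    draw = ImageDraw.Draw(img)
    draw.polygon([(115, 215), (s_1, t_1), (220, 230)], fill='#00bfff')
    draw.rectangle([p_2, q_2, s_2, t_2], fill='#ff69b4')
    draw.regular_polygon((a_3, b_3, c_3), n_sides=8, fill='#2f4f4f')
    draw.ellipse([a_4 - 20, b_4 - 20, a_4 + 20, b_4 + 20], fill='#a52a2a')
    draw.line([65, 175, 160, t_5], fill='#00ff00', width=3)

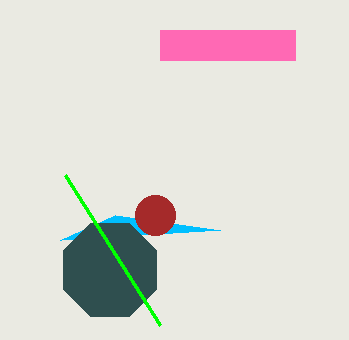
s_1 = 60
t_1 = 240
p_2 = 160
q_2 = 30
s_2 = 295
t_2 = 60
a_3 = 110
b_3 = 270
c_3 = 50
a_4 = 155
b_4 = 215
t_5 = 325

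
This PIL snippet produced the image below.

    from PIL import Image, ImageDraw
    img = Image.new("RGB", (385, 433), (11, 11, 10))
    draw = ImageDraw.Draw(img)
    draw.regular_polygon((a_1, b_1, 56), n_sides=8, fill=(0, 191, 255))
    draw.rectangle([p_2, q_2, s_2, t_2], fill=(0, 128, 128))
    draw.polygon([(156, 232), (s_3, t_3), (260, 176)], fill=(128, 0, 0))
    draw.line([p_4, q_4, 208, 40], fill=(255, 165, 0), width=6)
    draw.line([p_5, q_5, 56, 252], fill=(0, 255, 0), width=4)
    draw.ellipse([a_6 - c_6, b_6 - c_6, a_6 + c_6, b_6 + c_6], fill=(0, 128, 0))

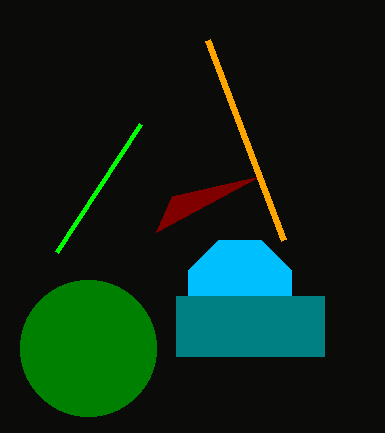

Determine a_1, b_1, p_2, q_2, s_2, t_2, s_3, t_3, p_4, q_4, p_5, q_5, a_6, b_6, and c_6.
a_1 = 240; b_1 = 292; p_2 = 176; q_2 = 296; s_2 = 324; t_2 = 356; s_3 = 172; t_3 = 196; p_4 = 284; q_4 = 240; p_5 = 140; q_5 = 124; a_6 = 88; b_6 = 348; c_6 = 68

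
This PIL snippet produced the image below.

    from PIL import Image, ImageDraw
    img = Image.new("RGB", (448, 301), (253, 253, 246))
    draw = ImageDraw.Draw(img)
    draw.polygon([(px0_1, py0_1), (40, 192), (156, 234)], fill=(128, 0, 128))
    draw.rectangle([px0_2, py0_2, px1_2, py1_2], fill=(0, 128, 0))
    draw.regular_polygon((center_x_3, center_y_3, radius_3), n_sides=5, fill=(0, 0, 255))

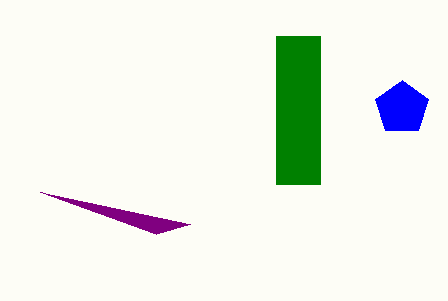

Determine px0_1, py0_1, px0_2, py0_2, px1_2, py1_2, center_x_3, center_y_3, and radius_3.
px0_1 = 190; py0_1 = 224; px0_2 = 276; py0_2 = 36; px1_2 = 320; py1_2 = 184; center_x_3 = 402; center_y_3 = 108; radius_3 = 28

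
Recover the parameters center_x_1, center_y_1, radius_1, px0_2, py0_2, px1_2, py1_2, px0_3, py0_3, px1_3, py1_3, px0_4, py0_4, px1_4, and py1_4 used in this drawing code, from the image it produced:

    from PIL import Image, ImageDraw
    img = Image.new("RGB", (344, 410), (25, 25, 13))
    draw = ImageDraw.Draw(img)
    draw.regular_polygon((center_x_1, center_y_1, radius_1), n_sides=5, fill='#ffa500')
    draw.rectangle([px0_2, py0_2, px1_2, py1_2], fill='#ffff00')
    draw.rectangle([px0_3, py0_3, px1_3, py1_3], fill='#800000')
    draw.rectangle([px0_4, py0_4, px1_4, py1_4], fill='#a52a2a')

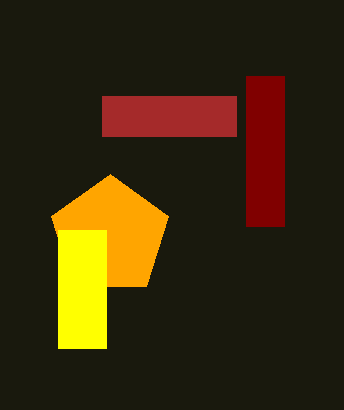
center_x_1 = 110, center_y_1 = 236, radius_1 = 62, px0_2 = 58, py0_2 = 230, px1_2 = 106, py1_2 = 348, px0_3 = 246, py0_3 = 76, px1_3 = 284, py1_3 = 226, px0_4 = 102, py0_4 = 96, px1_4 = 236, py1_4 = 136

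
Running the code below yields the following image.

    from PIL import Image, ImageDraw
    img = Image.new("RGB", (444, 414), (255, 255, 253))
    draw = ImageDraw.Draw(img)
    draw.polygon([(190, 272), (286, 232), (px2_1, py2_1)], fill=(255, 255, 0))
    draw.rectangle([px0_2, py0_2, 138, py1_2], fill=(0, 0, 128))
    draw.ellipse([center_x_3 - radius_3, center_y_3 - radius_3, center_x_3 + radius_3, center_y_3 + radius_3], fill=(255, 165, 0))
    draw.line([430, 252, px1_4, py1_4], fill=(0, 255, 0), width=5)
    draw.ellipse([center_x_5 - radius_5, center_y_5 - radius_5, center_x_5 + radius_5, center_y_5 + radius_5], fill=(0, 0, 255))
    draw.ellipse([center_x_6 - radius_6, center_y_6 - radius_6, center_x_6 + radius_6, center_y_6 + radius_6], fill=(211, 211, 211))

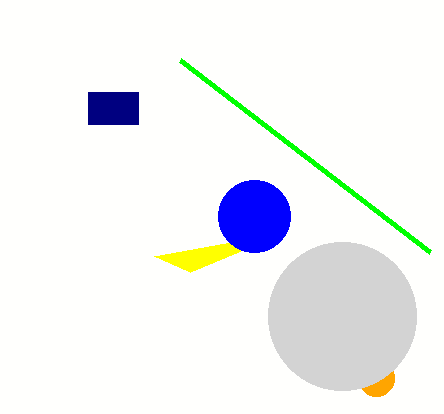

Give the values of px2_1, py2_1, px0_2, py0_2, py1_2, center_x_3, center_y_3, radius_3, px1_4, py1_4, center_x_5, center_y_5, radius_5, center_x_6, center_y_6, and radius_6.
px2_1 = 154
py2_1 = 256
px0_2 = 88
py0_2 = 92
py1_2 = 124
center_x_3 = 376
center_y_3 = 378
radius_3 = 18
px1_4 = 180
py1_4 = 60
center_x_5 = 254
center_y_5 = 216
radius_5 = 36
center_x_6 = 342
center_y_6 = 316
radius_6 = 74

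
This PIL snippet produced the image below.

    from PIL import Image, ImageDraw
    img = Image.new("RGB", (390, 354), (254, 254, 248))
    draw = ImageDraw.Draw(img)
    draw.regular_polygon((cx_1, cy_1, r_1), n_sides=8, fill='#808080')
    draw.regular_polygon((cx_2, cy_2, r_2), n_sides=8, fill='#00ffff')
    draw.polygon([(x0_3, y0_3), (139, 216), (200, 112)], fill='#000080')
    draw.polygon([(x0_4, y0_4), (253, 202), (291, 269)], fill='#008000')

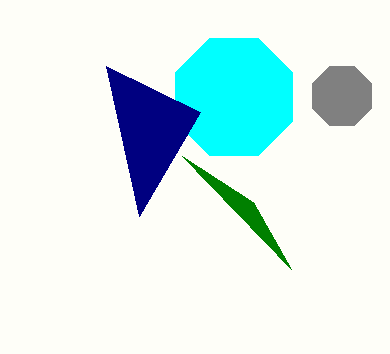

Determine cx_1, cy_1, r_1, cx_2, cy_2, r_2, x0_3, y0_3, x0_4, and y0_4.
cx_1 = 342; cy_1 = 96; r_1 = 32; cx_2 = 234; cy_2 = 97; r_2 = 63; x0_3 = 106; y0_3 = 66; x0_4 = 182; y0_4 = 156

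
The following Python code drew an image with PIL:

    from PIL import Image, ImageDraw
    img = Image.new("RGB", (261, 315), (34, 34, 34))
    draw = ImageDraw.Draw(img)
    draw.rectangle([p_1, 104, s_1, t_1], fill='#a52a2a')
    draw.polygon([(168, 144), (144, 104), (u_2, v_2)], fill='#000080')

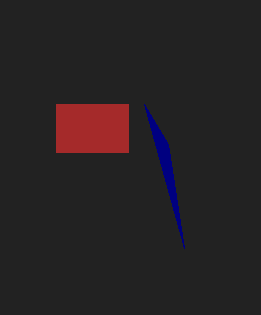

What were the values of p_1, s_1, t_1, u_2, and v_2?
p_1 = 56
s_1 = 128
t_1 = 152
u_2 = 184
v_2 = 248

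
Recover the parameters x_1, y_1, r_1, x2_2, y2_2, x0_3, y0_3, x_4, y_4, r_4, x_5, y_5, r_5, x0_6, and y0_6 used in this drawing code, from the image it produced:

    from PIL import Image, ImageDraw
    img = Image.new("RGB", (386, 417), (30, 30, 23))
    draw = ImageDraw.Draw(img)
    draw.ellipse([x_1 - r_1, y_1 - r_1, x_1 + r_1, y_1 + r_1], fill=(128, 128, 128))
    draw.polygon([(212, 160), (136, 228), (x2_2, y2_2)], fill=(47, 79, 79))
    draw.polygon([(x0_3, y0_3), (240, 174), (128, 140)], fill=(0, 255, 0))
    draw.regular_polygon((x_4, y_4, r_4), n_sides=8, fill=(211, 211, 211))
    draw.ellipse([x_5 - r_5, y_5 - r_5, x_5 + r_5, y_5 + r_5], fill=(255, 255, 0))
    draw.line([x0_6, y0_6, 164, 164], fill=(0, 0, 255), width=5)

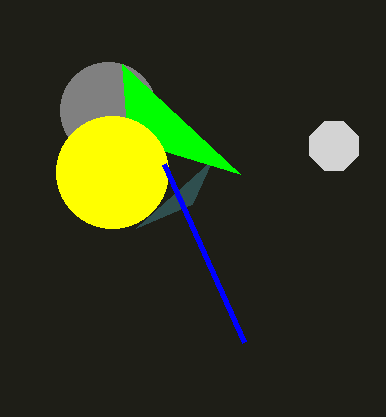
x_1 = 108
y_1 = 110
r_1 = 48
x2_2 = 192
y2_2 = 204
x0_3 = 122
y0_3 = 64
x_4 = 334
y_4 = 146
r_4 = 26
x_5 = 112
y_5 = 172
r_5 = 56
x0_6 = 244
y0_6 = 342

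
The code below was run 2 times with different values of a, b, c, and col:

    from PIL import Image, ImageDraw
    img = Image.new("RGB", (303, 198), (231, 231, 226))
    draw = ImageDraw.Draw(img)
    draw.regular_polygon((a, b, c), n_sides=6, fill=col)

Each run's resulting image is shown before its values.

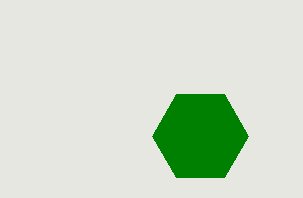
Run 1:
a = 200; b = 136; c = 48; col = 'green'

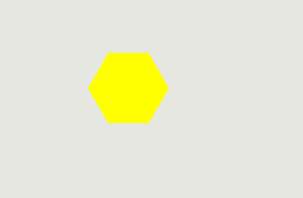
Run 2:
a = 128; b = 88; c = 40; col = 'yellow'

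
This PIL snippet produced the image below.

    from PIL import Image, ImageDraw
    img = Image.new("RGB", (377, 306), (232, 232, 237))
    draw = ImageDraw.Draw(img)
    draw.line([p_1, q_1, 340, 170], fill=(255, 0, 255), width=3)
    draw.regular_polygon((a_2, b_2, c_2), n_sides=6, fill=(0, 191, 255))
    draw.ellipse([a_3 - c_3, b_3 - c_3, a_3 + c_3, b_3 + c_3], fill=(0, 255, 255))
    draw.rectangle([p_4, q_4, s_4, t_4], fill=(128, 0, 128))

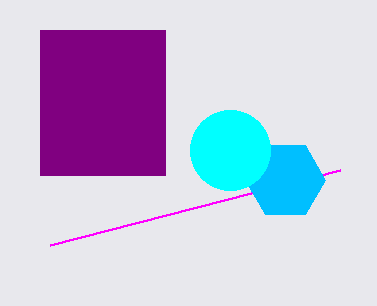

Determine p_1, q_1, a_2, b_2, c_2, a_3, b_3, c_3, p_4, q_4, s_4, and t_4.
p_1 = 50
q_1 = 245
a_2 = 285
b_2 = 180
c_2 = 40
a_3 = 230
b_3 = 150
c_3 = 40
p_4 = 40
q_4 = 30
s_4 = 165
t_4 = 175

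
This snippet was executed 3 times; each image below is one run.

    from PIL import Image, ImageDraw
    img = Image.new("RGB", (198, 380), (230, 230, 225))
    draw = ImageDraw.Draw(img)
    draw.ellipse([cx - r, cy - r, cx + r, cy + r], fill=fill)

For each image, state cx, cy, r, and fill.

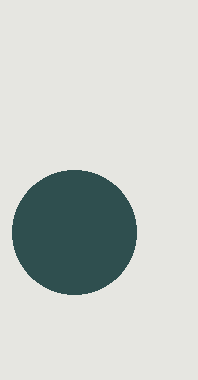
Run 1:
cx = 74
cy = 232
r = 62
fill = 'darkslategray'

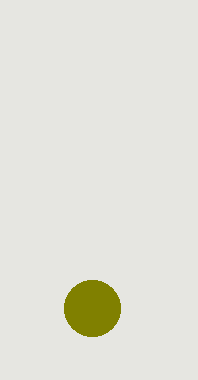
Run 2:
cx = 92
cy = 308
r = 28
fill = 'olive'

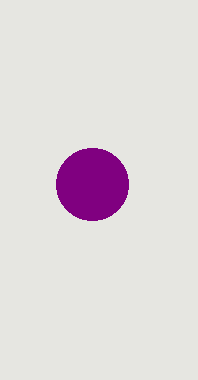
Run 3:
cx = 92; cy = 184; r = 36; fill = 'purple'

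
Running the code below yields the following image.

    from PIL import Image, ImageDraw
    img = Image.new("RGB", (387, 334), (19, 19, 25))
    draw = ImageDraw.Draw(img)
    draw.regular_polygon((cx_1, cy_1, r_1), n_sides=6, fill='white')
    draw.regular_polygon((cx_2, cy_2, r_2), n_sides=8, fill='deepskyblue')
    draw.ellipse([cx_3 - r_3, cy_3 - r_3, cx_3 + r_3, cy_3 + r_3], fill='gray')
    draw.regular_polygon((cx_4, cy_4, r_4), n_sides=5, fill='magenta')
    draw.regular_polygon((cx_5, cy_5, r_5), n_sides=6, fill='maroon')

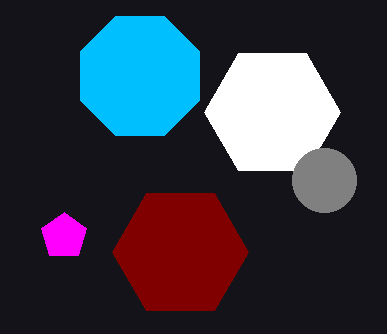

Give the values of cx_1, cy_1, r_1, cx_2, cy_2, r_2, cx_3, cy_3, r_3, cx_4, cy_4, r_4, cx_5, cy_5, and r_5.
cx_1 = 272
cy_1 = 112
r_1 = 68
cx_2 = 140
cy_2 = 76
r_2 = 64
cx_3 = 324
cy_3 = 180
r_3 = 32
cx_4 = 64
cy_4 = 236
r_4 = 24
cx_5 = 180
cy_5 = 252
r_5 = 68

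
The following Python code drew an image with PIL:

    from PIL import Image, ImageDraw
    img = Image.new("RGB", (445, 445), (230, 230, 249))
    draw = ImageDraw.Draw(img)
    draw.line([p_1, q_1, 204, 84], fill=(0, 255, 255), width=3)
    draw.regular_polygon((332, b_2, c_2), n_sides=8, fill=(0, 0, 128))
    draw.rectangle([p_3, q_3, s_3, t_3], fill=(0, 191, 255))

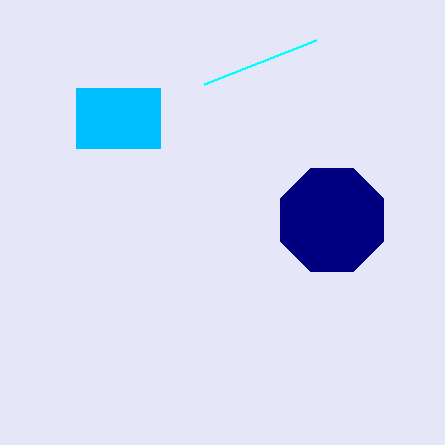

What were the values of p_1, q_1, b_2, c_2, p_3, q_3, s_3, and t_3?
p_1 = 316, q_1 = 40, b_2 = 220, c_2 = 56, p_3 = 76, q_3 = 88, s_3 = 160, t_3 = 148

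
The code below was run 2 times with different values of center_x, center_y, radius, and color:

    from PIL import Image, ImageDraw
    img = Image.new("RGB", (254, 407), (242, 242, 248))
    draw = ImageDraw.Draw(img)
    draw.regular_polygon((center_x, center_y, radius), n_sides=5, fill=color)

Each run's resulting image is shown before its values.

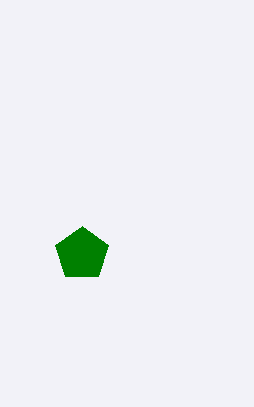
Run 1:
center_x = 82
center_y = 254
radius = 28
color = 'green'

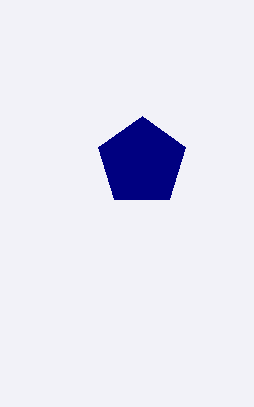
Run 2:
center_x = 142; center_y = 162; radius = 46; color = 'navy'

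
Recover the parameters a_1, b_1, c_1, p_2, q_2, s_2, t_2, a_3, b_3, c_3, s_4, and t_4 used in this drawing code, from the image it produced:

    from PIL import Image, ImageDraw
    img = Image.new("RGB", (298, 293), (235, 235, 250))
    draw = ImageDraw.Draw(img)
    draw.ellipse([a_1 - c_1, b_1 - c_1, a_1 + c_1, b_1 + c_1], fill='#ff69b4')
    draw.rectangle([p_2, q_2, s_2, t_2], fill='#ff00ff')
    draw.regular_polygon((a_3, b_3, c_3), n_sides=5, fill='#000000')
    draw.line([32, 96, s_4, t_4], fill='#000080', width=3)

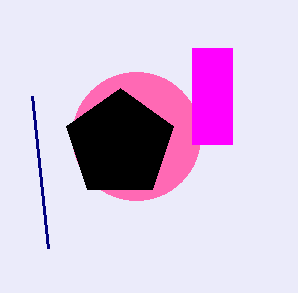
a_1 = 136
b_1 = 136
c_1 = 64
p_2 = 192
q_2 = 48
s_2 = 232
t_2 = 144
a_3 = 120
b_3 = 144
c_3 = 56
s_4 = 48
t_4 = 248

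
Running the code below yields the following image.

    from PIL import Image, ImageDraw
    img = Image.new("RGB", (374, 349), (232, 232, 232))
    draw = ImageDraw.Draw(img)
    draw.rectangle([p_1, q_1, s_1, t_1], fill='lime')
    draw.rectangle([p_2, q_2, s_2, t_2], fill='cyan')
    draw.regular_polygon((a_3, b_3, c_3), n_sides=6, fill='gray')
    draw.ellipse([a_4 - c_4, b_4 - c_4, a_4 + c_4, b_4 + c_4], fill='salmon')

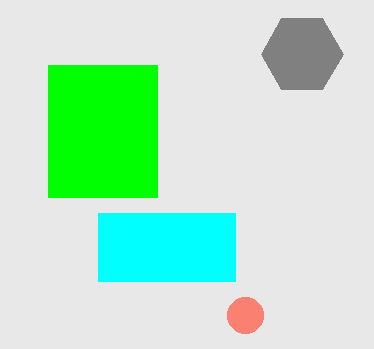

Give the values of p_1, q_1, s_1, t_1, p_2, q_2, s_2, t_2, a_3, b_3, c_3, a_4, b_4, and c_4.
p_1 = 48
q_1 = 65
s_1 = 157
t_1 = 197
p_2 = 98
q_2 = 213
s_2 = 235
t_2 = 281
a_3 = 302
b_3 = 54
c_3 = 41
a_4 = 245
b_4 = 315
c_4 = 18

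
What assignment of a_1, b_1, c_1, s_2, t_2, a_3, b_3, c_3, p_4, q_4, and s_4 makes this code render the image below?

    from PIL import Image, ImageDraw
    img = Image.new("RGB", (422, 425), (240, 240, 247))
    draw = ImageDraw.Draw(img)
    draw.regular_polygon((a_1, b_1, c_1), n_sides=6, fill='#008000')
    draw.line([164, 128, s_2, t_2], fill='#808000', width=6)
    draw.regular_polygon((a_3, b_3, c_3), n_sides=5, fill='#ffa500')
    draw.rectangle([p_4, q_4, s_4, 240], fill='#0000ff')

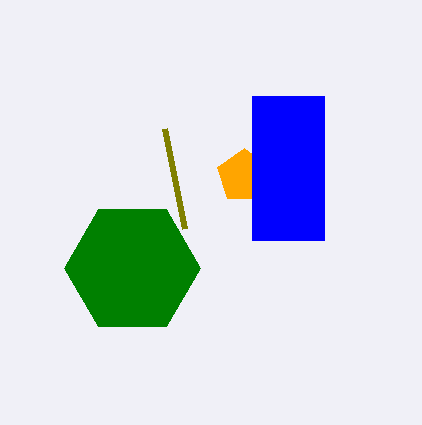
a_1 = 132
b_1 = 268
c_1 = 68
s_2 = 184
t_2 = 228
a_3 = 244
b_3 = 176
c_3 = 28
p_4 = 252
q_4 = 96
s_4 = 324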